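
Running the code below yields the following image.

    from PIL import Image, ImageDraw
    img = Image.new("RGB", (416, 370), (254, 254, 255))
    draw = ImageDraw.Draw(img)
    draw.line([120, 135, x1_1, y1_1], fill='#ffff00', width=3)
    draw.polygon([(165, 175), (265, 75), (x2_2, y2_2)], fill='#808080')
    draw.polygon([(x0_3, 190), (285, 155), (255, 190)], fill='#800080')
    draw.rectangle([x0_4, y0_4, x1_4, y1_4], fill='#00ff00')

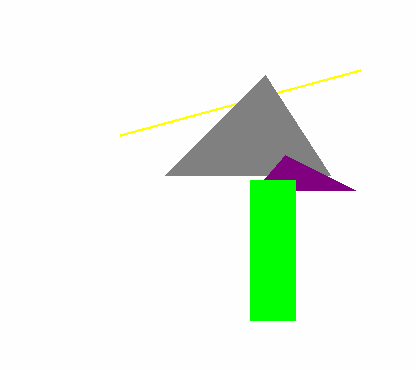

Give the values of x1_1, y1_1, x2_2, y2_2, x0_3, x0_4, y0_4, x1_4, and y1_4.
x1_1 = 360; y1_1 = 70; x2_2 = 330; y2_2 = 175; x0_3 = 355; x0_4 = 250; y0_4 = 180; x1_4 = 295; y1_4 = 320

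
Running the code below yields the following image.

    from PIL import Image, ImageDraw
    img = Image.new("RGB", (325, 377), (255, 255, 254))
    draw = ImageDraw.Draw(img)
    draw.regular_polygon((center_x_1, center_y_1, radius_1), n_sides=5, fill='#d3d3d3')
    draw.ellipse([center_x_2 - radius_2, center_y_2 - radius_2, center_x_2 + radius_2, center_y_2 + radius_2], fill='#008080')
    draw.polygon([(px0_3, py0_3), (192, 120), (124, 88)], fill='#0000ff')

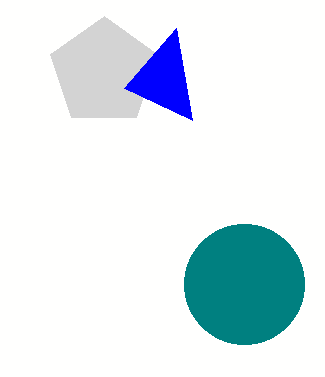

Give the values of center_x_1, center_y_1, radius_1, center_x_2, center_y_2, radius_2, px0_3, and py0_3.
center_x_1 = 104, center_y_1 = 72, radius_1 = 56, center_x_2 = 244, center_y_2 = 284, radius_2 = 60, px0_3 = 176, py0_3 = 28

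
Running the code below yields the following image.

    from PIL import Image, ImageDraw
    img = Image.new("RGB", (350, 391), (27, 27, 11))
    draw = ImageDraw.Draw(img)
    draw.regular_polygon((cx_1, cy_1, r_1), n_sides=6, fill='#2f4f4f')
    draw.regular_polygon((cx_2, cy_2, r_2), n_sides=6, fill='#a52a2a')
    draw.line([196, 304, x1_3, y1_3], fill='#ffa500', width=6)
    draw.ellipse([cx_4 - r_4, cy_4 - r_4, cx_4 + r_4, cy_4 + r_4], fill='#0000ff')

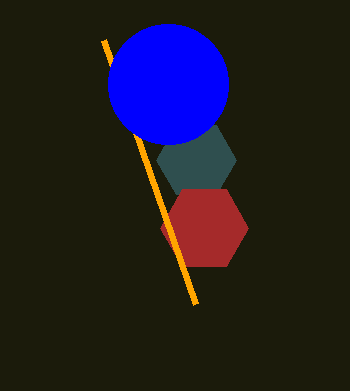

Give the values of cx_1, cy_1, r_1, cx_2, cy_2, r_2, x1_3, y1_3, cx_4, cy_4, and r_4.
cx_1 = 196; cy_1 = 160; r_1 = 40; cx_2 = 204; cy_2 = 228; r_2 = 44; x1_3 = 104; y1_3 = 40; cx_4 = 168; cy_4 = 84; r_4 = 60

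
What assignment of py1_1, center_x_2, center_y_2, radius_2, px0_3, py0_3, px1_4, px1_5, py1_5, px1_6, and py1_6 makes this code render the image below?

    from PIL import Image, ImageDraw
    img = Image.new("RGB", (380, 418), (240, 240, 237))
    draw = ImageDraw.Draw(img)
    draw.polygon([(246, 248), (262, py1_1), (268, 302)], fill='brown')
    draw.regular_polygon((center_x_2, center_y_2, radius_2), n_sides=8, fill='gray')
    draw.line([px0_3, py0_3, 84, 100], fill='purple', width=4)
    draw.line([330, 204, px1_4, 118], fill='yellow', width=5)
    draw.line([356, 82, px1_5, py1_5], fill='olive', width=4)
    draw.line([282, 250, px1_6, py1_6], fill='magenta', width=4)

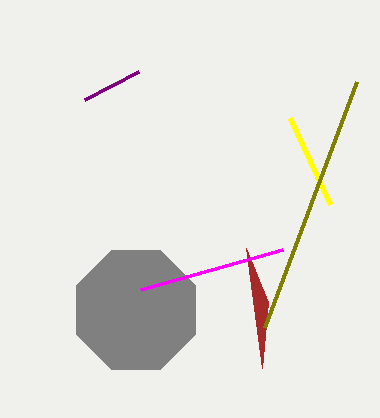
py1_1 = 368; center_x_2 = 136; center_y_2 = 310; radius_2 = 64; px0_3 = 138; py0_3 = 72; px1_4 = 290; px1_5 = 264; py1_5 = 328; px1_6 = 140; py1_6 = 290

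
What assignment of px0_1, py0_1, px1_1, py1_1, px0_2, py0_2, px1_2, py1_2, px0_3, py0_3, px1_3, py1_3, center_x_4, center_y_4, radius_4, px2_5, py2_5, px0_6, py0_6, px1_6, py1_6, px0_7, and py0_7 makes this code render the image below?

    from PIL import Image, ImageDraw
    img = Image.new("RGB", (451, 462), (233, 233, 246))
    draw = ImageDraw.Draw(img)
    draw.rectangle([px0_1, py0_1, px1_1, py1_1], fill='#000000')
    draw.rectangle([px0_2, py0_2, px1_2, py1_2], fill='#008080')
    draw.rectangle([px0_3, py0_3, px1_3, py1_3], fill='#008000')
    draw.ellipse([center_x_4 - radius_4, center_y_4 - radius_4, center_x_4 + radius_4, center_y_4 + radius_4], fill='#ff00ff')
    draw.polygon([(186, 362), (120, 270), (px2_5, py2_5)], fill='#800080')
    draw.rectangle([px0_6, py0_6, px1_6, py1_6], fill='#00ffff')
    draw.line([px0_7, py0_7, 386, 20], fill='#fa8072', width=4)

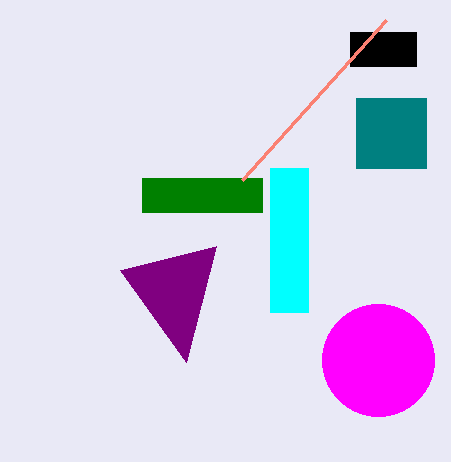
px0_1 = 350
py0_1 = 32
px1_1 = 416
py1_1 = 66
px0_2 = 356
py0_2 = 98
px1_2 = 426
py1_2 = 168
px0_3 = 142
py0_3 = 178
px1_3 = 262
py1_3 = 212
center_x_4 = 378
center_y_4 = 360
radius_4 = 56
px2_5 = 216
py2_5 = 246
px0_6 = 270
py0_6 = 168
px1_6 = 308
py1_6 = 312
px0_7 = 242
py0_7 = 180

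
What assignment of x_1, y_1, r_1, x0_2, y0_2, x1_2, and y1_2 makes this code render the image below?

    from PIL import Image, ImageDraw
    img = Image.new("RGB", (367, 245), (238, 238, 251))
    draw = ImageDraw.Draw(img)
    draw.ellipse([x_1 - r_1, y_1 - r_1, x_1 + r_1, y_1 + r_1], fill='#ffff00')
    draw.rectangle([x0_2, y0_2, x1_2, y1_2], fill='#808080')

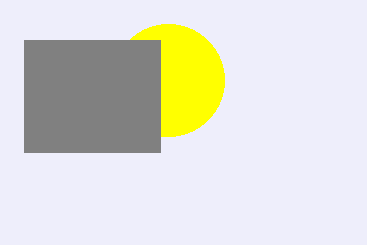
x_1 = 168; y_1 = 80; r_1 = 56; x0_2 = 24; y0_2 = 40; x1_2 = 160; y1_2 = 152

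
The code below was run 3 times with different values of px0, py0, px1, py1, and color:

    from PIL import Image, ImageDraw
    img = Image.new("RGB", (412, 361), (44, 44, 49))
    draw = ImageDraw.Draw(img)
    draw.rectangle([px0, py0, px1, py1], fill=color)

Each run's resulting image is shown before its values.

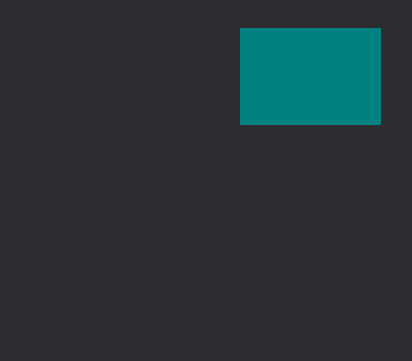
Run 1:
px0 = 240
py0 = 28
px1 = 380
py1 = 124
color = 'teal'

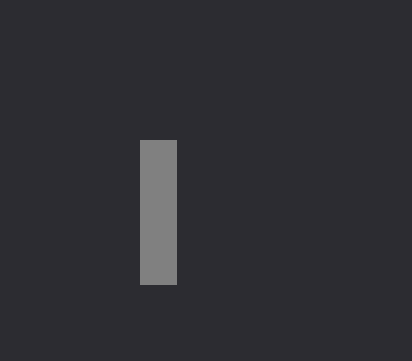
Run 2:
px0 = 140, py0 = 140, px1 = 176, py1 = 284, color = 'gray'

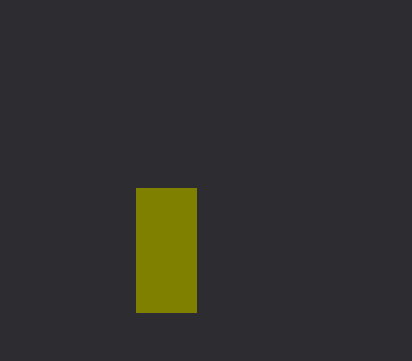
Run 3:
px0 = 136
py0 = 188
px1 = 196
py1 = 312
color = 'olive'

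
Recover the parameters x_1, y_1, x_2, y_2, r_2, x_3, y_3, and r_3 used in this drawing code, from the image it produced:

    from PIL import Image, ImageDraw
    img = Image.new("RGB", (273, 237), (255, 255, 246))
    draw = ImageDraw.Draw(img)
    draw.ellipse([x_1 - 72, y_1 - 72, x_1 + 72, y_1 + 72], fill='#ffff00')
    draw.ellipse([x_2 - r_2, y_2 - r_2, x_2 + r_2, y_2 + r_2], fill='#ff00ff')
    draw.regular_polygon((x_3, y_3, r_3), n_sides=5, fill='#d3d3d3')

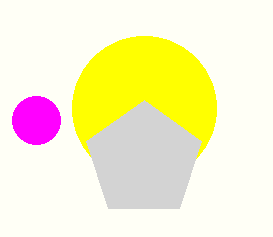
x_1 = 144, y_1 = 108, x_2 = 36, y_2 = 120, r_2 = 24, x_3 = 144, y_3 = 160, r_3 = 60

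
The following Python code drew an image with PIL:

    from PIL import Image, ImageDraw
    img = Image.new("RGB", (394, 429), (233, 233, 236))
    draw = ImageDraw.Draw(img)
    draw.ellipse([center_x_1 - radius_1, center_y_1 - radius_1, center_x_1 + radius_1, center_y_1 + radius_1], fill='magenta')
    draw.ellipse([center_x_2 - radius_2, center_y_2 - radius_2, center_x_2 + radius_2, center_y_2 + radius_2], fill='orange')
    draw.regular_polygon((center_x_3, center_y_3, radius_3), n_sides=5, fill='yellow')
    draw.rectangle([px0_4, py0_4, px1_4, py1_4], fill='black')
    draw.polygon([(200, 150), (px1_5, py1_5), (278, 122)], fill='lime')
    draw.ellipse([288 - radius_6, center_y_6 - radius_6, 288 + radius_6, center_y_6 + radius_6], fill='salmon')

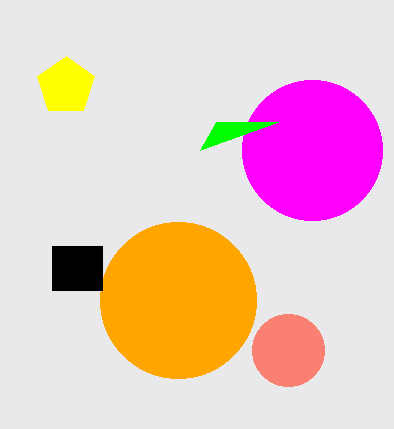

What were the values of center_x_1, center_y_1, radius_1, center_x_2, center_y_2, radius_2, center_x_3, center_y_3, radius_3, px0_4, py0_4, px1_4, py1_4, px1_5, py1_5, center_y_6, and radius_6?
center_x_1 = 312
center_y_1 = 150
radius_1 = 70
center_x_2 = 178
center_y_2 = 300
radius_2 = 78
center_x_3 = 66
center_y_3 = 86
radius_3 = 30
px0_4 = 52
py0_4 = 246
px1_4 = 102
py1_4 = 290
px1_5 = 216
py1_5 = 122
center_y_6 = 350
radius_6 = 36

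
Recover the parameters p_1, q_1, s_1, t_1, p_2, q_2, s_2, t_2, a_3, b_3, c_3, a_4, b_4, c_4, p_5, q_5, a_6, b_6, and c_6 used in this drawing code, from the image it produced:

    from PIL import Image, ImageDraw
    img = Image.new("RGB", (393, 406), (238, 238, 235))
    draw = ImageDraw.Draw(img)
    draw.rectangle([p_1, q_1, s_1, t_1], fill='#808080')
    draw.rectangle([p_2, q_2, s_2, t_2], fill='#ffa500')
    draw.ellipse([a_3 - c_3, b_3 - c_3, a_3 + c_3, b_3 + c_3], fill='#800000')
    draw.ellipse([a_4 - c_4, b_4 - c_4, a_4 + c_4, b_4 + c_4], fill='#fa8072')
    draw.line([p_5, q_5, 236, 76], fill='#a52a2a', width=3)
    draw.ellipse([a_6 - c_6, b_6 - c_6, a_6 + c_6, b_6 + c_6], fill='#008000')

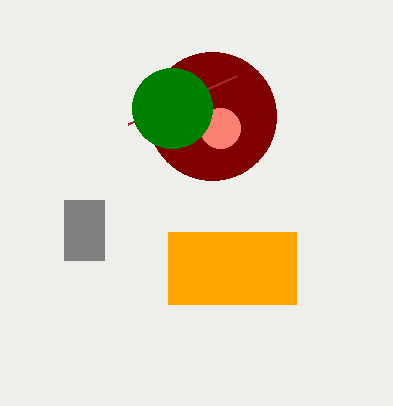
p_1 = 64
q_1 = 200
s_1 = 104
t_1 = 260
p_2 = 168
q_2 = 232
s_2 = 296
t_2 = 304
a_3 = 212
b_3 = 116
c_3 = 64
a_4 = 220
b_4 = 128
c_4 = 20
p_5 = 128
q_5 = 124
a_6 = 172
b_6 = 108
c_6 = 40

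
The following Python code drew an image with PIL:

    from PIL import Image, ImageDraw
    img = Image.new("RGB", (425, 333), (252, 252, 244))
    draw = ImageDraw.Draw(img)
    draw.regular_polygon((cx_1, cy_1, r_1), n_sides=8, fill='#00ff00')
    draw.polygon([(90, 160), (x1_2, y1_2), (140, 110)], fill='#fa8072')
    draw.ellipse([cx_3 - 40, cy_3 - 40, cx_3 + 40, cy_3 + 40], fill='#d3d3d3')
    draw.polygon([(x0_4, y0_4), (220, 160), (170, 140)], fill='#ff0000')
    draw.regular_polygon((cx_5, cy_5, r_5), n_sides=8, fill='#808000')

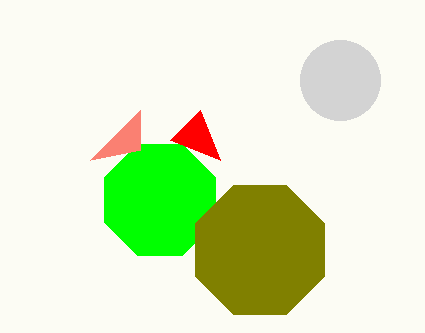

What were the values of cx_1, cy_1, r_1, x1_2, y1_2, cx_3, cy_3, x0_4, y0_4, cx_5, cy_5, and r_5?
cx_1 = 160
cy_1 = 200
r_1 = 60
x1_2 = 140
y1_2 = 150
cx_3 = 340
cy_3 = 80
x0_4 = 200
y0_4 = 110
cx_5 = 260
cy_5 = 250
r_5 = 70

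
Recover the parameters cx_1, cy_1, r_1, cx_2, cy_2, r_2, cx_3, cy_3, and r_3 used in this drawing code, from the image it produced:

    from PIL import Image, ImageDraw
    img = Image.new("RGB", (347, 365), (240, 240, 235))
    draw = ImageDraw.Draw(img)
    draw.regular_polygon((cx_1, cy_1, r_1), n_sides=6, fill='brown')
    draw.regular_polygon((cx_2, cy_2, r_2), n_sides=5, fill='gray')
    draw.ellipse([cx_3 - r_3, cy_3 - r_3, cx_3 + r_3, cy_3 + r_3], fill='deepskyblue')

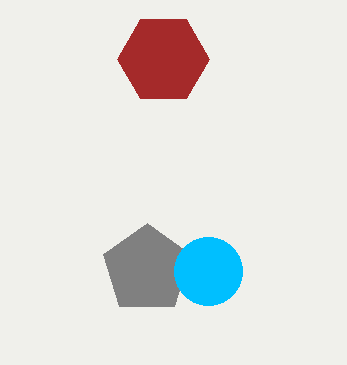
cx_1 = 163
cy_1 = 59
r_1 = 46
cx_2 = 147
cy_2 = 269
r_2 = 46
cx_3 = 208
cy_3 = 271
r_3 = 34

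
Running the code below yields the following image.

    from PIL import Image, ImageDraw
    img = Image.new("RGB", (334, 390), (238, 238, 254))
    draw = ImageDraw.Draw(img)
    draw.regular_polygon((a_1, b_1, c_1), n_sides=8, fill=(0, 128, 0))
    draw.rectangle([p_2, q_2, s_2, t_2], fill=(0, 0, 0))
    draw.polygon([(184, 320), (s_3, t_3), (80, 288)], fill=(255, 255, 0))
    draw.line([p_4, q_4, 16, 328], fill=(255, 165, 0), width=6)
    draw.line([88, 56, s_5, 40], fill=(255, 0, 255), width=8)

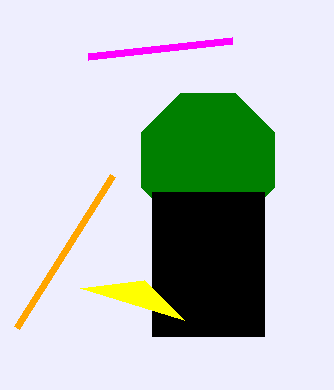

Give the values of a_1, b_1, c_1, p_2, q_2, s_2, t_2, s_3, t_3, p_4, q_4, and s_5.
a_1 = 208; b_1 = 160; c_1 = 72; p_2 = 152; q_2 = 192; s_2 = 264; t_2 = 336; s_3 = 144; t_3 = 280; p_4 = 112; q_4 = 176; s_5 = 232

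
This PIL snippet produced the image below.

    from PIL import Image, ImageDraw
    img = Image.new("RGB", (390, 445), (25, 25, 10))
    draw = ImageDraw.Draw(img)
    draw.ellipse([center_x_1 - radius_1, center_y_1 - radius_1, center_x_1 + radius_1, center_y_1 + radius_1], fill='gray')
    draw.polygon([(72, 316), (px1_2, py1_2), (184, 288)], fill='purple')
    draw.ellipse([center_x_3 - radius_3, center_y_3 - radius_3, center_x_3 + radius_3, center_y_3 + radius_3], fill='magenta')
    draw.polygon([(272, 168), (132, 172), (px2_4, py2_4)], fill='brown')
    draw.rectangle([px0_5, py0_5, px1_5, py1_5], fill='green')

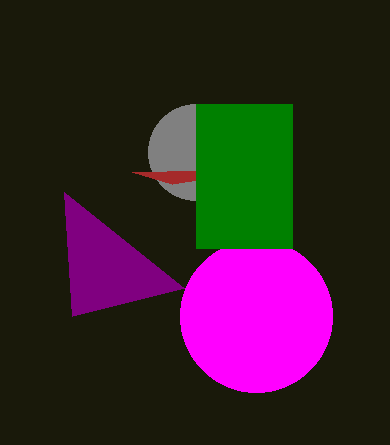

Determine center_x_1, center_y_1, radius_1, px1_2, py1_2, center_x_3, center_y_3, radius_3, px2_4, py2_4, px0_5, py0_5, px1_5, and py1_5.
center_x_1 = 196
center_y_1 = 152
radius_1 = 48
px1_2 = 64
py1_2 = 192
center_x_3 = 256
center_y_3 = 316
radius_3 = 76
px2_4 = 172
py2_4 = 184
px0_5 = 196
py0_5 = 104
px1_5 = 292
py1_5 = 248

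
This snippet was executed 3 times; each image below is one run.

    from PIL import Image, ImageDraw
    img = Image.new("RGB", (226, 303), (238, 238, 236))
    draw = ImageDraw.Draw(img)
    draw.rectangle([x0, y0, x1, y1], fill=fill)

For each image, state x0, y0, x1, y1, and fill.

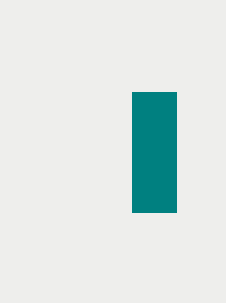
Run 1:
x0 = 132, y0 = 92, x1 = 176, y1 = 212, fill = 'teal'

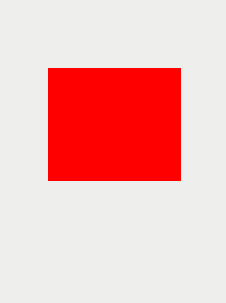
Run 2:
x0 = 48
y0 = 68
x1 = 180
y1 = 180
fill = 'red'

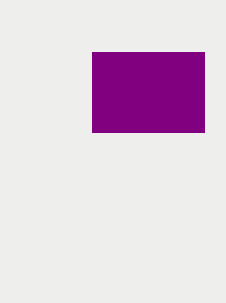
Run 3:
x0 = 92; y0 = 52; x1 = 204; y1 = 132; fill = 'purple'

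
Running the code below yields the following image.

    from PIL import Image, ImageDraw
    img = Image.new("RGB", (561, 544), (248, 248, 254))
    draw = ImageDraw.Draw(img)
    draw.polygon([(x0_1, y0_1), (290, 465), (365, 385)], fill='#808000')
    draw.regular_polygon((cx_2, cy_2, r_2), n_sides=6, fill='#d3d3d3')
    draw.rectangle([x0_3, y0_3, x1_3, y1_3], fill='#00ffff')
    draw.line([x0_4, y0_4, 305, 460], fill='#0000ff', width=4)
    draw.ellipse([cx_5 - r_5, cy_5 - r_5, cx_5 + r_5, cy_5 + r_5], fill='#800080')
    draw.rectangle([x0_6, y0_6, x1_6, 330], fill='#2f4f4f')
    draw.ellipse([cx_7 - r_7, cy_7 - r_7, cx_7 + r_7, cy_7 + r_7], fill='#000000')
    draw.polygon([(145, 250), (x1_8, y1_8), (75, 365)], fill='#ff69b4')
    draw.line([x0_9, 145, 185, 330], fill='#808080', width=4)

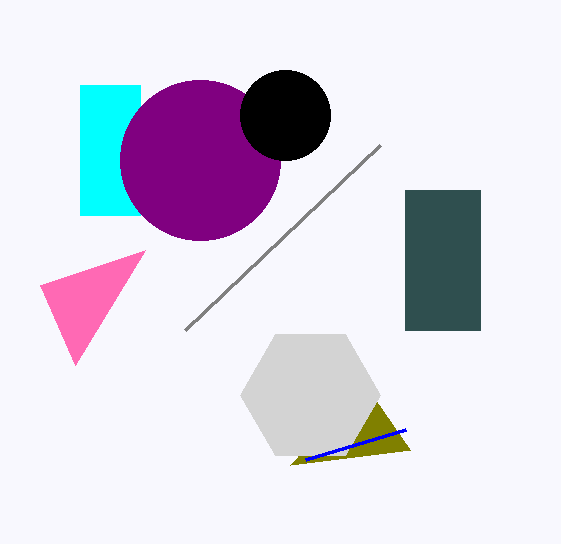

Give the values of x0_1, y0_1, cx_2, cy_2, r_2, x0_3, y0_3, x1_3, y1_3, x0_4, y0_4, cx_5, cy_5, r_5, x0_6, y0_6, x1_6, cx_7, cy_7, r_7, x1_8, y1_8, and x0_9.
x0_1 = 410; y0_1 = 450; cx_2 = 310; cy_2 = 395; r_2 = 70; x0_3 = 80; y0_3 = 85; x1_3 = 140; y1_3 = 215; x0_4 = 405; y0_4 = 430; cx_5 = 200; cy_5 = 160; r_5 = 80; x0_6 = 405; y0_6 = 190; x1_6 = 480; cx_7 = 285; cy_7 = 115; r_7 = 45; x1_8 = 40; y1_8 = 285; x0_9 = 380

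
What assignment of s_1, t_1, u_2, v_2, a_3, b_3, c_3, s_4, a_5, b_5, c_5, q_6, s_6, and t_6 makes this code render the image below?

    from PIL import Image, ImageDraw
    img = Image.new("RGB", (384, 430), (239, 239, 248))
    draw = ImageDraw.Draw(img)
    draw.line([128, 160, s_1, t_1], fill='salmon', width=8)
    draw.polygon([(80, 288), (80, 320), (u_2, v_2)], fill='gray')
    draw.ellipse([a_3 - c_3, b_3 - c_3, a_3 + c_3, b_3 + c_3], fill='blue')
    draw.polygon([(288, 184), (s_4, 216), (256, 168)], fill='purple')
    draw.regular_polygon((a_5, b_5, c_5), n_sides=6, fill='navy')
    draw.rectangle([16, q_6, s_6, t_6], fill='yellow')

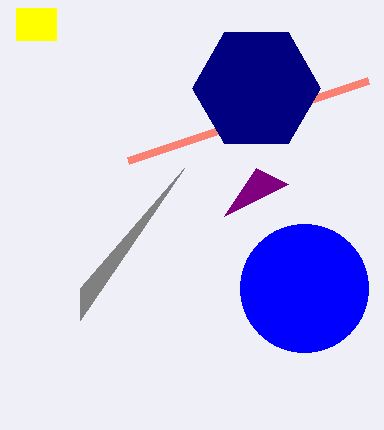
s_1 = 368, t_1 = 80, u_2 = 184, v_2 = 168, a_3 = 304, b_3 = 288, c_3 = 64, s_4 = 224, a_5 = 256, b_5 = 88, c_5 = 64, q_6 = 8, s_6 = 56, t_6 = 40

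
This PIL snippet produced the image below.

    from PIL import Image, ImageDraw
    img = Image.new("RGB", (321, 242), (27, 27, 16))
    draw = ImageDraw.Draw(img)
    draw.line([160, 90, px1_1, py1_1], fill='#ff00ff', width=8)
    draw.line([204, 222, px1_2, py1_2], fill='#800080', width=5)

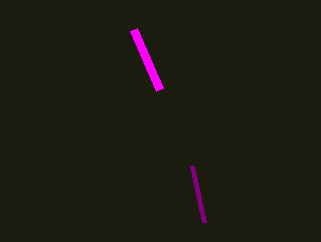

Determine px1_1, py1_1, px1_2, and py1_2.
px1_1 = 134, py1_1 = 30, px1_2 = 192, py1_2 = 166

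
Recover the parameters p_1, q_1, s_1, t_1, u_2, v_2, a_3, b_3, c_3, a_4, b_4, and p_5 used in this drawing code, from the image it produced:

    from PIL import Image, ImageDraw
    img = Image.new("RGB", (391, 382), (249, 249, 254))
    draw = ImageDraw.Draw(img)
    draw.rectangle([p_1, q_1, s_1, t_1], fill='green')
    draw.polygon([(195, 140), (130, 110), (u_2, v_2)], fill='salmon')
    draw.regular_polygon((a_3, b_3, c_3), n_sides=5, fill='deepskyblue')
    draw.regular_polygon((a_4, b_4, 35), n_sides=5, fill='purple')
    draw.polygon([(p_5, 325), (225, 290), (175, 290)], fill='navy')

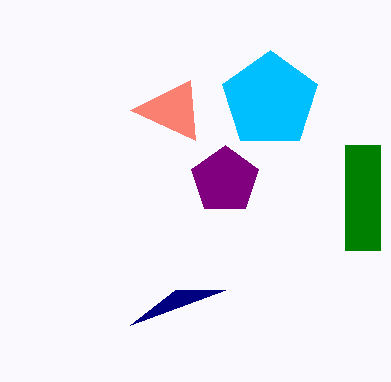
p_1 = 345
q_1 = 145
s_1 = 380
t_1 = 250
u_2 = 190
v_2 = 80
a_3 = 270
b_3 = 100
c_3 = 50
a_4 = 225
b_4 = 180
p_5 = 130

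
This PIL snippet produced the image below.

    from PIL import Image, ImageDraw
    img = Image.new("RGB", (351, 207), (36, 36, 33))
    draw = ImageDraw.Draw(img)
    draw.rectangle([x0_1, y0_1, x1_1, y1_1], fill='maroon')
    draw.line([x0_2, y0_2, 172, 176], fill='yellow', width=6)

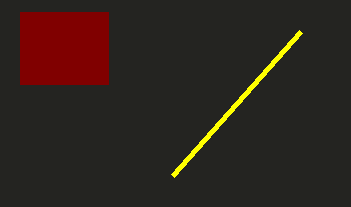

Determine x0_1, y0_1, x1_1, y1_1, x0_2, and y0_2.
x0_1 = 20
y0_1 = 12
x1_1 = 108
y1_1 = 84
x0_2 = 300
y0_2 = 32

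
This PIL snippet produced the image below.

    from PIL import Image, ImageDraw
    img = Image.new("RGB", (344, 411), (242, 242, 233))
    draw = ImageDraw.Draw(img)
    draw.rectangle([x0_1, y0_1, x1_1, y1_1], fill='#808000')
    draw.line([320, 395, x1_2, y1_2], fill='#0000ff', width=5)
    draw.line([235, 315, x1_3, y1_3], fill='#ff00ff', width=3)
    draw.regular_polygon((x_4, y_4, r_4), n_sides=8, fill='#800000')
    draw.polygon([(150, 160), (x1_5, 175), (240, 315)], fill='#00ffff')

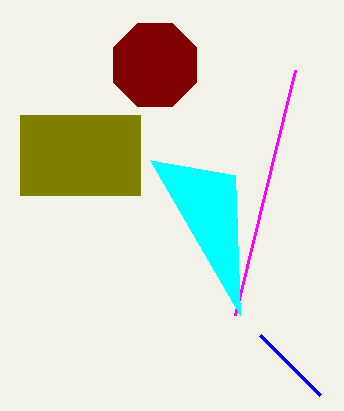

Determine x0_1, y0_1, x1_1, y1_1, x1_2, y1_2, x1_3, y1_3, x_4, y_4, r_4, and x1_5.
x0_1 = 20, y0_1 = 115, x1_1 = 140, y1_1 = 195, x1_2 = 260, y1_2 = 335, x1_3 = 295, y1_3 = 70, x_4 = 155, y_4 = 65, r_4 = 45, x1_5 = 235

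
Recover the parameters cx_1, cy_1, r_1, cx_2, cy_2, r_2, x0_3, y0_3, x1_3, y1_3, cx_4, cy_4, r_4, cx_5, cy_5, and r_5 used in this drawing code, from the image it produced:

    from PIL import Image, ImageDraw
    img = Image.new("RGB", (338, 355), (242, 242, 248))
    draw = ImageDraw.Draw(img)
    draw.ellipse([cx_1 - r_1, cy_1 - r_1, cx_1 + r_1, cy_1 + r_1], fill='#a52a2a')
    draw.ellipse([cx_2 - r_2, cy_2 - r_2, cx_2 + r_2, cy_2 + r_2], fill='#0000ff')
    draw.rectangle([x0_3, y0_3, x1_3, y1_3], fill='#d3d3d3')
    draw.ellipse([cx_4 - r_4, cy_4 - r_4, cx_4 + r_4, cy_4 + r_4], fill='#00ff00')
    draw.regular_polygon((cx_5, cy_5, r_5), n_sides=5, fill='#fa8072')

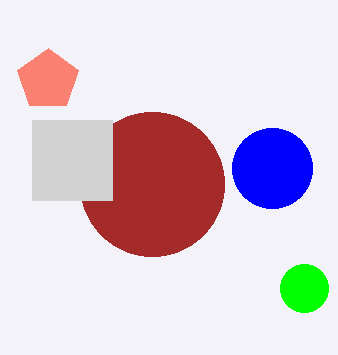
cx_1 = 152, cy_1 = 184, r_1 = 72, cx_2 = 272, cy_2 = 168, r_2 = 40, x0_3 = 32, y0_3 = 120, x1_3 = 112, y1_3 = 200, cx_4 = 304, cy_4 = 288, r_4 = 24, cx_5 = 48, cy_5 = 80, r_5 = 32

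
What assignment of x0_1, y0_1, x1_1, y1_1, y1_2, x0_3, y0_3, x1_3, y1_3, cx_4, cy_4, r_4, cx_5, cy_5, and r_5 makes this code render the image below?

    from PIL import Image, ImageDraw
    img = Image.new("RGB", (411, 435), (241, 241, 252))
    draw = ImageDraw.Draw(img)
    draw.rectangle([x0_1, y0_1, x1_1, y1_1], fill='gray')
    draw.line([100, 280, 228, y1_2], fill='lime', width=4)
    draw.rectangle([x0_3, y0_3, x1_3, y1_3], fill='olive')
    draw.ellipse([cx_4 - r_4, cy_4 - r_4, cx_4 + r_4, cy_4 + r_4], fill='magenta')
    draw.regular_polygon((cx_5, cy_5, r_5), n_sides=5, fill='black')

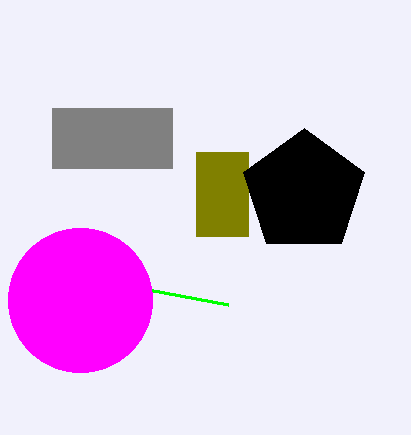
x0_1 = 52
y0_1 = 108
x1_1 = 172
y1_1 = 168
y1_2 = 304
x0_3 = 196
y0_3 = 152
x1_3 = 248
y1_3 = 236
cx_4 = 80
cy_4 = 300
r_4 = 72
cx_5 = 304
cy_5 = 192
r_5 = 64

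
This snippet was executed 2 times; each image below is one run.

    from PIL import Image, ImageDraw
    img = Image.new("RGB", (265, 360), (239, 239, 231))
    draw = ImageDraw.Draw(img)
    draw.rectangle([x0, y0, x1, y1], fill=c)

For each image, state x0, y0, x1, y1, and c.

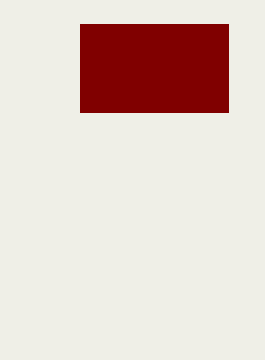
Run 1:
x0 = 80
y0 = 24
x1 = 228
y1 = 112
c = 'maroon'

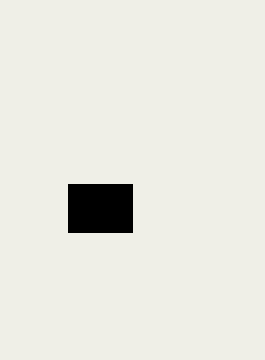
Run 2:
x0 = 68; y0 = 184; x1 = 132; y1 = 232; c = 'black'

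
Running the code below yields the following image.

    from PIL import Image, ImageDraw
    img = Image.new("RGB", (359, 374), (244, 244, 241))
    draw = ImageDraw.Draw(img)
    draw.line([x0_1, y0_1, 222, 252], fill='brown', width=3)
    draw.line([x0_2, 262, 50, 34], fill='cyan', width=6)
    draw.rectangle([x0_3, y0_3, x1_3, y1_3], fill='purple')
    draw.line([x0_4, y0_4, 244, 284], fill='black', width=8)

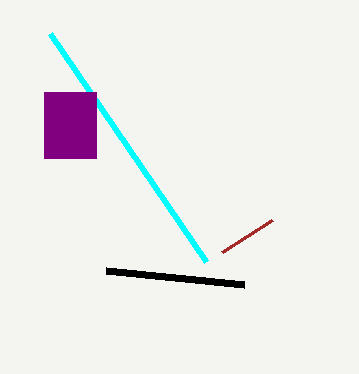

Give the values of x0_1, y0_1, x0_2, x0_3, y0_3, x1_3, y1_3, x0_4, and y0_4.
x0_1 = 272; y0_1 = 220; x0_2 = 206; x0_3 = 44; y0_3 = 92; x1_3 = 96; y1_3 = 158; x0_4 = 106; y0_4 = 270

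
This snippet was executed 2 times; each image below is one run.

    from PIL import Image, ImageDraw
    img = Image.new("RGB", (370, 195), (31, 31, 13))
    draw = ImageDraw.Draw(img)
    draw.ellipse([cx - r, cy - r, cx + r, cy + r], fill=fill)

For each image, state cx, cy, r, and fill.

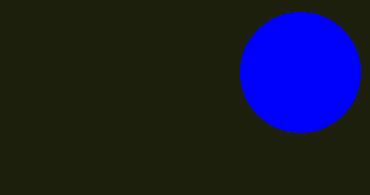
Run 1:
cx = 300; cy = 72; r = 60; fill = 'blue'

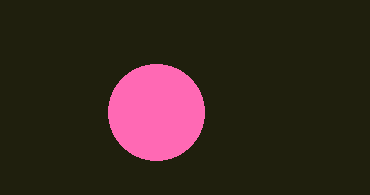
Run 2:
cx = 156
cy = 112
r = 48
fill = 'hotpink'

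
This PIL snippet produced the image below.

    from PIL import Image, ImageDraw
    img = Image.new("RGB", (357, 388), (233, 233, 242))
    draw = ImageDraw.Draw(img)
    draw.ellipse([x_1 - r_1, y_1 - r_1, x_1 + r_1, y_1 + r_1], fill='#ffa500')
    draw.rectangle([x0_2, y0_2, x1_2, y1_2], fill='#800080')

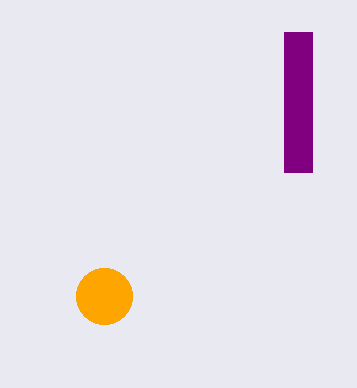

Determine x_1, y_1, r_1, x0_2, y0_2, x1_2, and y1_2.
x_1 = 104; y_1 = 296; r_1 = 28; x0_2 = 284; y0_2 = 32; x1_2 = 312; y1_2 = 172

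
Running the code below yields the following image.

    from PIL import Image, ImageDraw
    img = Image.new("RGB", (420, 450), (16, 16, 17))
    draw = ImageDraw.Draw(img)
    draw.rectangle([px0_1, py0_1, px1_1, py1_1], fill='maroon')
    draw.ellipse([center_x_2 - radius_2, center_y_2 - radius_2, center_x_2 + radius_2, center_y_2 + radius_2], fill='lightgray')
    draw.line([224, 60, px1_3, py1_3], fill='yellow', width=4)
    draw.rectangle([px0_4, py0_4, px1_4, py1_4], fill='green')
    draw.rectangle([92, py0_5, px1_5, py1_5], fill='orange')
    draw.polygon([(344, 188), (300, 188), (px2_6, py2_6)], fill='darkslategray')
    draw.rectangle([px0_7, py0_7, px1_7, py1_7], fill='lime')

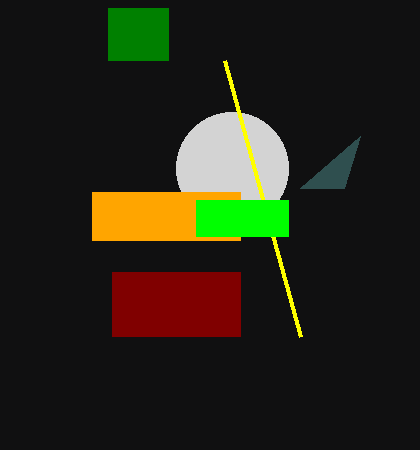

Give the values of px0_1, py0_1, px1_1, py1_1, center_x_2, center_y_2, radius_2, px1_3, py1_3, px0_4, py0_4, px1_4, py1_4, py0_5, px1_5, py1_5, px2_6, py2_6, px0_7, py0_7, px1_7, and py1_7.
px0_1 = 112
py0_1 = 272
px1_1 = 240
py1_1 = 336
center_x_2 = 232
center_y_2 = 168
radius_2 = 56
px1_3 = 300
py1_3 = 336
px0_4 = 108
py0_4 = 8
px1_4 = 168
py1_4 = 60
py0_5 = 192
px1_5 = 240
py1_5 = 240
px2_6 = 360
py2_6 = 136
px0_7 = 196
py0_7 = 200
px1_7 = 288
py1_7 = 236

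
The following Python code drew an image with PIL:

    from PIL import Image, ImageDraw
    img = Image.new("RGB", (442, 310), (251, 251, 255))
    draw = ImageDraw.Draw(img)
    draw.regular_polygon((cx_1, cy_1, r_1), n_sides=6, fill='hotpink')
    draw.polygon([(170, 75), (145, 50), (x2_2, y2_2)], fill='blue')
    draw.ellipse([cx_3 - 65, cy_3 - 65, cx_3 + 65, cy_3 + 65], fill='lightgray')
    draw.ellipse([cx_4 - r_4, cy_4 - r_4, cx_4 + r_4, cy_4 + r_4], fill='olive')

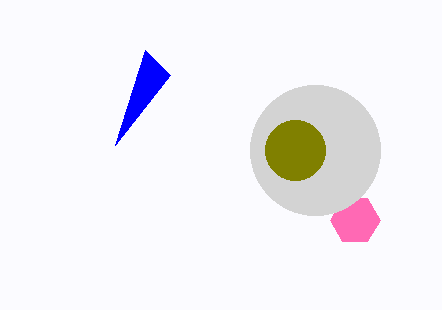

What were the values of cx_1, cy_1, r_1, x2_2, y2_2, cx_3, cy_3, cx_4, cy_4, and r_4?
cx_1 = 355, cy_1 = 220, r_1 = 25, x2_2 = 115, y2_2 = 145, cx_3 = 315, cy_3 = 150, cx_4 = 295, cy_4 = 150, r_4 = 30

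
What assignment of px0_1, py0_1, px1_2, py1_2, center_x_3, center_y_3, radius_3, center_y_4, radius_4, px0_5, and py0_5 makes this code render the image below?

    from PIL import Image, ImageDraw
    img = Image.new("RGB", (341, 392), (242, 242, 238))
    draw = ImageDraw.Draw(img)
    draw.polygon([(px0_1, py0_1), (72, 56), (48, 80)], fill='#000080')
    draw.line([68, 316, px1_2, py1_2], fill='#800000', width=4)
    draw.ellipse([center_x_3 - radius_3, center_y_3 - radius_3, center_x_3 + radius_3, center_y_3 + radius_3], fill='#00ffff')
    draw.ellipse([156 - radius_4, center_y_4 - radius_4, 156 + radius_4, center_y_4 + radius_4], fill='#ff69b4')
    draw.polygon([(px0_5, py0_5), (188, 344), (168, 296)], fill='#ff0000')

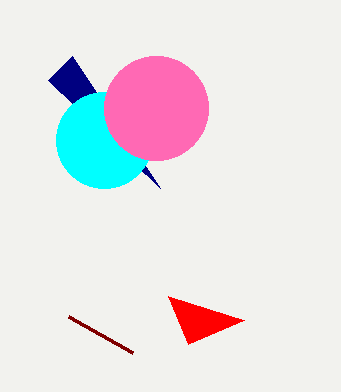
px0_1 = 160, py0_1 = 188, px1_2 = 132, py1_2 = 352, center_x_3 = 104, center_y_3 = 140, radius_3 = 48, center_y_4 = 108, radius_4 = 52, px0_5 = 244, py0_5 = 320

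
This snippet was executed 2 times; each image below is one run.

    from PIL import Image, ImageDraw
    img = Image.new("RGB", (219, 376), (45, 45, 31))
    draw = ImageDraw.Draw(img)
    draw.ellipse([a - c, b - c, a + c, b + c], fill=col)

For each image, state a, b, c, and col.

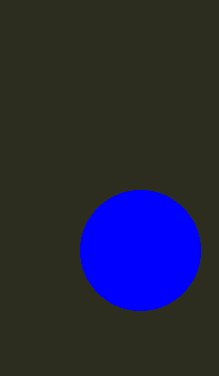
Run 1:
a = 140
b = 250
c = 60
col = 'blue'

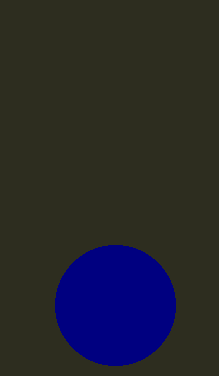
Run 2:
a = 115; b = 305; c = 60; col = 'navy'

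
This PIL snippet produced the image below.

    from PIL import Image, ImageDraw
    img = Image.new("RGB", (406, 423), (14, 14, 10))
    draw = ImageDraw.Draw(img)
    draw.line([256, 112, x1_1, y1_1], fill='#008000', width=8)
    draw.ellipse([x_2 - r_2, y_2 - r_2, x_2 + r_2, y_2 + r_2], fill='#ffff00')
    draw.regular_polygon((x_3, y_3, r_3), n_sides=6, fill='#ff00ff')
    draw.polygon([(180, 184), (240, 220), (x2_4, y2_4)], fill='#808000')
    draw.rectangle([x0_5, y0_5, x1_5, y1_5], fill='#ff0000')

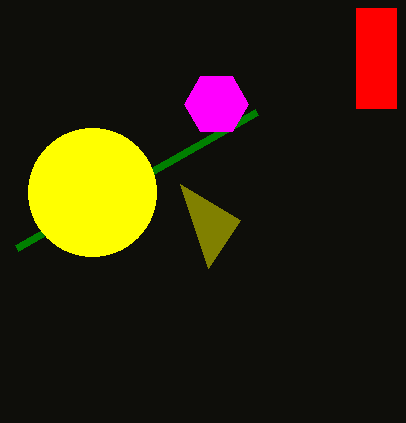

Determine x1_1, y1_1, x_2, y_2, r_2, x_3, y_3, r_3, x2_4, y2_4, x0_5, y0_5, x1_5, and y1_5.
x1_1 = 16; y1_1 = 248; x_2 = 92; y_2 = 192; r_2 = 64; x_3 = 216; y_3 = 104; r_3 = 32; x2_4 = 208; y2_4 = 268; x0_5 = 356; y0_5 = 8; x1_5 = 396; y1_5 = 108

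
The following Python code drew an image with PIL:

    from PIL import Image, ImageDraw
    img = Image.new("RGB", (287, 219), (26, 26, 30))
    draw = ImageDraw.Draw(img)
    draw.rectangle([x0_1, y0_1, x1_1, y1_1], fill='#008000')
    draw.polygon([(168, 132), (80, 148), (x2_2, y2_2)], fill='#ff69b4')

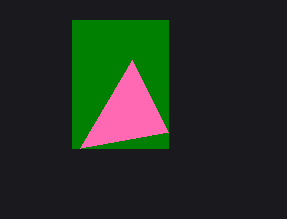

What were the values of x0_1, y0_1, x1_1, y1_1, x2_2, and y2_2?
x0_1 = 72; y0_1 = 20; x1_1 = 168; y1_1 = 148; x2_2 = 132; y2_2 = 60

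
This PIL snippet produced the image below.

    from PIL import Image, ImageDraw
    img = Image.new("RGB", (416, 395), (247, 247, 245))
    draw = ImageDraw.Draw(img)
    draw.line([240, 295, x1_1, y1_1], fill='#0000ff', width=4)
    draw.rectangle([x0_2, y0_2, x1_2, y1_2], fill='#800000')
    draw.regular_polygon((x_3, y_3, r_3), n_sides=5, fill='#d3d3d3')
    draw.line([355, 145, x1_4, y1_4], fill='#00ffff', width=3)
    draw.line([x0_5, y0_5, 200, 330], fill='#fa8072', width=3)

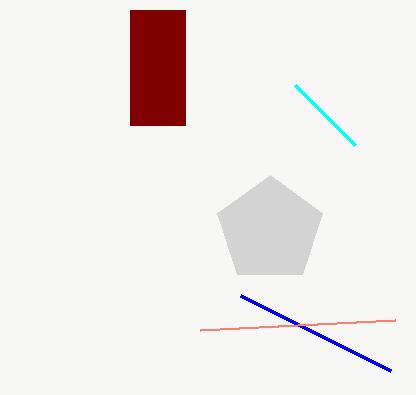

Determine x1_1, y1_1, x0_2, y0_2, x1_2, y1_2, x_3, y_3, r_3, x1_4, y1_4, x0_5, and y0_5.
x1_1 = 390
y1_1 = 370
x0_2 = 130
y0_2 = 10
x1_2 = 185
y1_2 = 125
x_3 = 270
y_3 = 230
r_3 = 55
x1_4 = 295
y1_4 = 85
x0_5 = 395
y0_5 = 320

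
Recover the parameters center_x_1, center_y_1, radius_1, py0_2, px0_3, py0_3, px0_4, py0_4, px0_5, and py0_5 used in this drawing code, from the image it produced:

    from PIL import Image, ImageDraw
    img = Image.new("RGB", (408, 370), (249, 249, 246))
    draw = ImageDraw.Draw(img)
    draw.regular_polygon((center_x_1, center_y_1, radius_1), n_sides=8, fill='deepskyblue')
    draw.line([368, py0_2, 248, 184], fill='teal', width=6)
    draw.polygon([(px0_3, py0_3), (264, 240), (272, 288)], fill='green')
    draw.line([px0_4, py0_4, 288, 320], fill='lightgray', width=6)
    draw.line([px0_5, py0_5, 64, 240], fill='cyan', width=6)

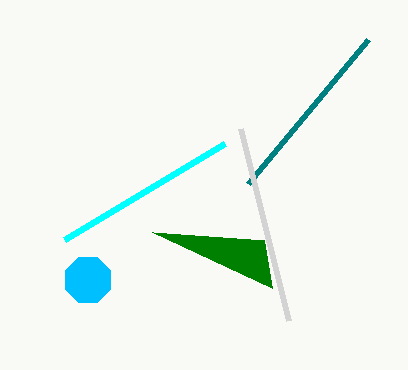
center_x_1 = 88
center_y_1 = 280
radius_1 = 24
py0_2 = 40
px0_3 = 152
py0_3 = 232
px0_4 = 240
py0_4 = 128
px0_5 = 224
py0_5 = 144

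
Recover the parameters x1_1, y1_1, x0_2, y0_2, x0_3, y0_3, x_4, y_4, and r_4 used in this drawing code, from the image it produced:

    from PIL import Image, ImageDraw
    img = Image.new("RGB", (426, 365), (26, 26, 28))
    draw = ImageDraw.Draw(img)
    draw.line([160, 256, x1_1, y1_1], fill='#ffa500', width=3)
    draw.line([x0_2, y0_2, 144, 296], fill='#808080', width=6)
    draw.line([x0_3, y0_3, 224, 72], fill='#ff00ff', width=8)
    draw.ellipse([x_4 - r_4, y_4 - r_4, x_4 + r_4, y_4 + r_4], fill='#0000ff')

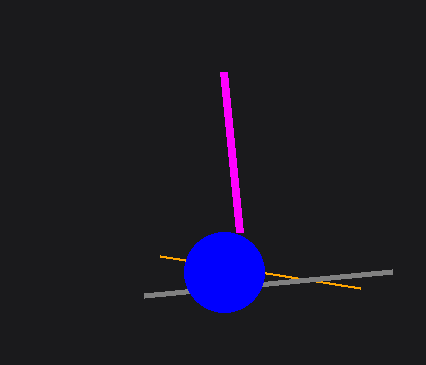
x1_1 = 360
y1_1 = 288
x0_2 = 392
y0_2 = 272
x0_3 = 240
y0_3 = 232
x_4 = 224
y_4 = 272
r_4 = 40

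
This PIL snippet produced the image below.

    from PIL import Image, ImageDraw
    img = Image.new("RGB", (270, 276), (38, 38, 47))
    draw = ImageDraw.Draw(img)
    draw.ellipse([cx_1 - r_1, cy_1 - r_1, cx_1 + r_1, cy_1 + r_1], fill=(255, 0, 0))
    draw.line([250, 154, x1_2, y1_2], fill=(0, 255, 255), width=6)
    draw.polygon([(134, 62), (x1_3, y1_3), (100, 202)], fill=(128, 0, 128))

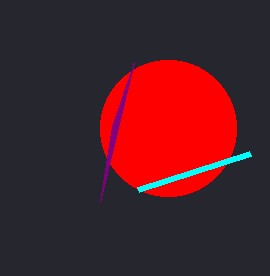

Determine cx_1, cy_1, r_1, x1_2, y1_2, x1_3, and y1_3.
cx_1 = 168; cy_1 = 128; r_1 = 68; x1_2 = 138; y1_2 = 190; x1_3 = 112; y1_3 = 126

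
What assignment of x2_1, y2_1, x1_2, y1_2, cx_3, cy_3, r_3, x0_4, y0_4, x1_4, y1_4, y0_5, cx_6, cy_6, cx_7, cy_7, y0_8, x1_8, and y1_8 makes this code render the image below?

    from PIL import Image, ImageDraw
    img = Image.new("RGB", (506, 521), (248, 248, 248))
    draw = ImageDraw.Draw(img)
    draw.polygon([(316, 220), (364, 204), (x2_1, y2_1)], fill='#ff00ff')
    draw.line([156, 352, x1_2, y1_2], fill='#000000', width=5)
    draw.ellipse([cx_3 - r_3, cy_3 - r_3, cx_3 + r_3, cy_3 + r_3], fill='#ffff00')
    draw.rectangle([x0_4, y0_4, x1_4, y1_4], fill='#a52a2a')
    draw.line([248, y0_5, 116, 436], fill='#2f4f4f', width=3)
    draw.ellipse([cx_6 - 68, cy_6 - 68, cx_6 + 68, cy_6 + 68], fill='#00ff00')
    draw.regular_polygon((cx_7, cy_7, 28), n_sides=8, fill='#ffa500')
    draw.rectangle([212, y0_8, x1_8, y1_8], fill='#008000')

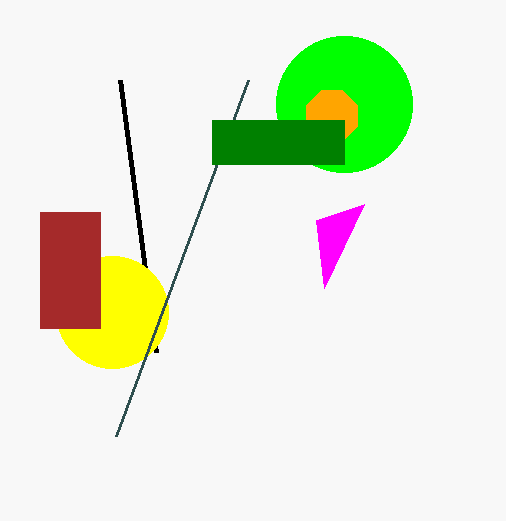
x2_1 = 324; y2_1 = 288; x1_2 = 120; y1_2 = 80; cx_3 = 112; cy_3 = 312; r_3 = 56; x0_4 = 40; y0_4 = 212; x1_4 = 100; y1_4 = 328; y0_5 = 80; cx_6 = 344; cy_6 = 104; cx_7 = 332; cy_7 = 116; y0_8 = 120; x1_8 = 344; y1_8 = 164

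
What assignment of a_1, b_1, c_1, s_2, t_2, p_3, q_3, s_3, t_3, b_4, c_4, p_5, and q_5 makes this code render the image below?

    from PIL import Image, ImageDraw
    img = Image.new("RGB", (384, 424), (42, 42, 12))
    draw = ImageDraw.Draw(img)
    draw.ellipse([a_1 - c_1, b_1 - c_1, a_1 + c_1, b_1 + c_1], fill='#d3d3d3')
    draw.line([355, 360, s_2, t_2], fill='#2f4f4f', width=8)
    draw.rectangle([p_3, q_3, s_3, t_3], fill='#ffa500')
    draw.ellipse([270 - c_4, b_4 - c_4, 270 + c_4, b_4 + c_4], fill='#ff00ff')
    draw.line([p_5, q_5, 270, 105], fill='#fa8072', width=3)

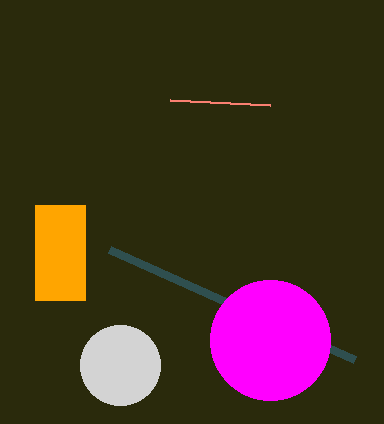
a_1 = 120, b_1 = 365, c_1 = 40, s_2 = 110, t_2 = 250, p_3 = 35, q_3 = 205, s_3 = 85, t_3 = 300, b_4 = 340, c_4 = 60, p_5 = 170, q_5 = 100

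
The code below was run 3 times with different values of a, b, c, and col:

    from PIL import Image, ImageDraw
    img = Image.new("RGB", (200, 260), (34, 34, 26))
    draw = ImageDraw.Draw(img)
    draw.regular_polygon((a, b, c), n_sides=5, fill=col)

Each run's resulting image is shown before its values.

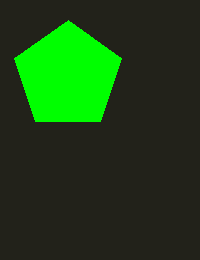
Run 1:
a = 68; b = 76; c = 56; col = 'lime'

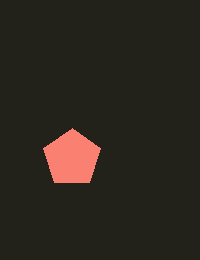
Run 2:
a = 72, b = 158, c = 30, col = 'salmon'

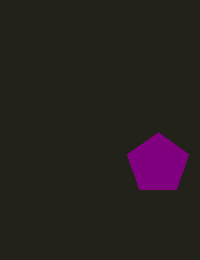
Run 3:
a = 158
b = 164
c = 32
col = 'purple'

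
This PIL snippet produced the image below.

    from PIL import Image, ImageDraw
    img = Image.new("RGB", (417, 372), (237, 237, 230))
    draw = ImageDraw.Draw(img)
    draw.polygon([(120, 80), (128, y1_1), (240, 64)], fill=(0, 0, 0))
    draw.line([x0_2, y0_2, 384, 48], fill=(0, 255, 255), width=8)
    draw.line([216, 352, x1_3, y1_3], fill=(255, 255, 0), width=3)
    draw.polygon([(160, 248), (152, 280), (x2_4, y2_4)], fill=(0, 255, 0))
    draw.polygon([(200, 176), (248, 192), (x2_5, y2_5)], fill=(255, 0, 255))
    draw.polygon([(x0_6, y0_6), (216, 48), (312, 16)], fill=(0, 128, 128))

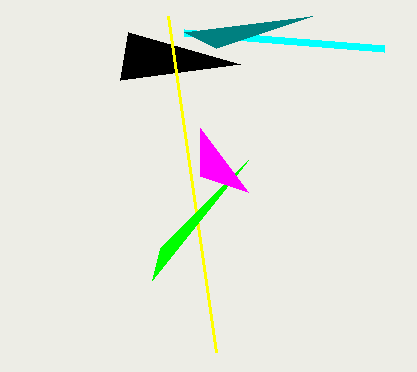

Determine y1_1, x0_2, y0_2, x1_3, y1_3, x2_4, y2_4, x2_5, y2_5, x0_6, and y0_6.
y1_1 = 32
x0_2 = 184
y0_2 = 32
x1_3 = 168
y1_3 = 16
x2_4 = 248
y2_4 = 160
x2_5 = 200
y2_5 = 128
x0_6 = 184
y0_6 = 32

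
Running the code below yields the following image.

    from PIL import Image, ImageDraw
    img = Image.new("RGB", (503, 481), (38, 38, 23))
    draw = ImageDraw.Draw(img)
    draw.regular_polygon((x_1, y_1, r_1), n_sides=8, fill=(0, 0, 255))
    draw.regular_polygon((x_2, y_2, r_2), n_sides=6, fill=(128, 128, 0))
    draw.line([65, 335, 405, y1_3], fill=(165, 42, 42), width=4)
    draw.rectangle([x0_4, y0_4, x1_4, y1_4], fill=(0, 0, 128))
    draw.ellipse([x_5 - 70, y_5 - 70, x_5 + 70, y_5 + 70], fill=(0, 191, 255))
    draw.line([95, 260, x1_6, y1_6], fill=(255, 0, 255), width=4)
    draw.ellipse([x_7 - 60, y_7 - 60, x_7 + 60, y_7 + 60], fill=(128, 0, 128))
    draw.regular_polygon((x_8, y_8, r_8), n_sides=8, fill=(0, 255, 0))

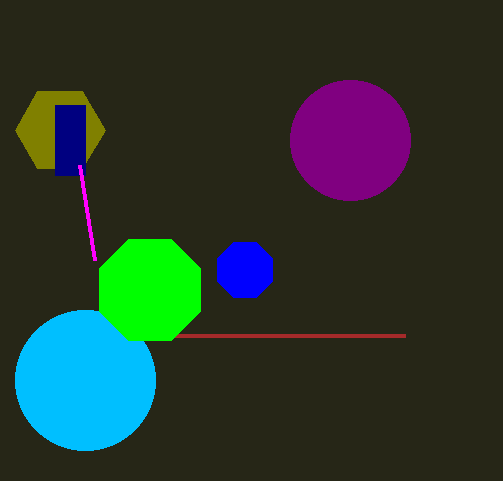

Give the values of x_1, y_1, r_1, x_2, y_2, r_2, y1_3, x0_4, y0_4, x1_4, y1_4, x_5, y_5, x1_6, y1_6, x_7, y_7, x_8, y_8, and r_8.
x_1 = 245
y_1 = 270
r_1 = 30
x_2 = 60
y_2 = 130
r_2 = 45
y1_3 = 335
x0_4 = 55
y0_4 = 105
x1_4 = 85
y1_4 = 175
x_5 = 85
y_5 = 380
x1_6 = 80
y1_6 = 165
x_7 = 350
y_7 = 140
x_8 = 150
y_8 = 290
r_8 = 55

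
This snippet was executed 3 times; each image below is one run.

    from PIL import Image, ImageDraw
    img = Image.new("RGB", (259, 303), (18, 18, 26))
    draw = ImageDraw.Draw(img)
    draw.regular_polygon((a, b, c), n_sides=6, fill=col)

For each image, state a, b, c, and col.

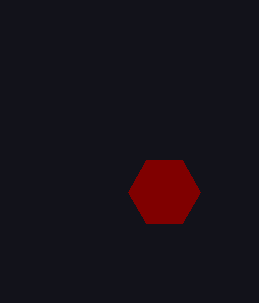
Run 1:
a = 164; b = 192; c = 36; col = 'maroon'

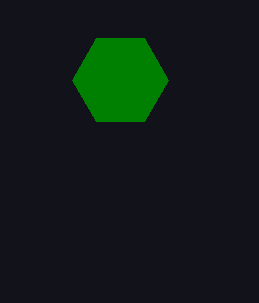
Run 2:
a = 120; b = 80; c = 48; col = 'green'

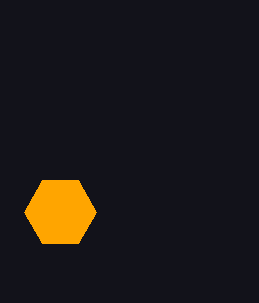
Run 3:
a = 60
b = 212
c = 36
col = 'orange'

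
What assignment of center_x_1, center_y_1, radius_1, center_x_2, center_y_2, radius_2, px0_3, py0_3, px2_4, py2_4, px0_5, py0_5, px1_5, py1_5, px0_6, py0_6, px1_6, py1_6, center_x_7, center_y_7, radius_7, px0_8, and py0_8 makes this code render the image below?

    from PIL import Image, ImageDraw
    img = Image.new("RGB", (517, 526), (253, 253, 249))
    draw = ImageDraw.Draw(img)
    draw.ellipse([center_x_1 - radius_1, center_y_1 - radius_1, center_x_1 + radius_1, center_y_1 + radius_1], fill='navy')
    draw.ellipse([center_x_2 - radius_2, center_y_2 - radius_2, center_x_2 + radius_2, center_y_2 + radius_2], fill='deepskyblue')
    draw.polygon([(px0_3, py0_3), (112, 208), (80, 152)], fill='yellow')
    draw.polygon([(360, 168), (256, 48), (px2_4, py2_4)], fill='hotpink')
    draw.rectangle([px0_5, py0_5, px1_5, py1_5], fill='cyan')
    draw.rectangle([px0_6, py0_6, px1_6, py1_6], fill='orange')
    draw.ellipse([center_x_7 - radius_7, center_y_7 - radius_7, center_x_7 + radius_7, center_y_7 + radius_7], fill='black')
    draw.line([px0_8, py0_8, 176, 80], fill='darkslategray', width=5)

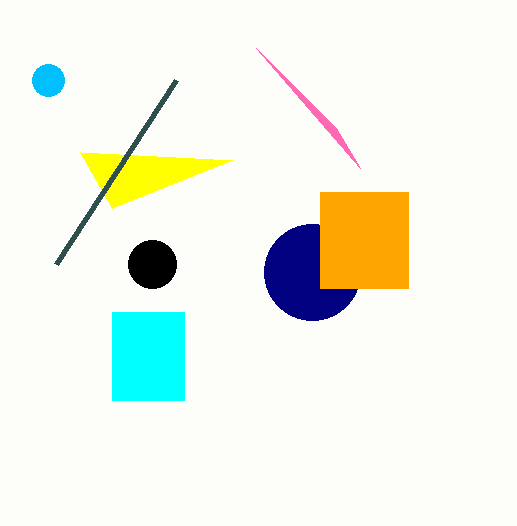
center_x_1 = 312
center_y_1 = 272
radius_1 = 48
center_x_2 = 48
center_y_2 = 80
radius_2 = 16
px0_3 = 232
py0_3 = 160
px2_4 = 336
py2_4 = 128
px0_5 = 112
py0_5 = 312
px1_5 = 184
py1_5 = 400
px0_6 = 320
py0_6 = 192
px1_6 = 408
py1_6 = 288
center_x_7 = 152
center_y_7 = 264
radius_7 = 24
px0_8 = 56
py0_8 = 264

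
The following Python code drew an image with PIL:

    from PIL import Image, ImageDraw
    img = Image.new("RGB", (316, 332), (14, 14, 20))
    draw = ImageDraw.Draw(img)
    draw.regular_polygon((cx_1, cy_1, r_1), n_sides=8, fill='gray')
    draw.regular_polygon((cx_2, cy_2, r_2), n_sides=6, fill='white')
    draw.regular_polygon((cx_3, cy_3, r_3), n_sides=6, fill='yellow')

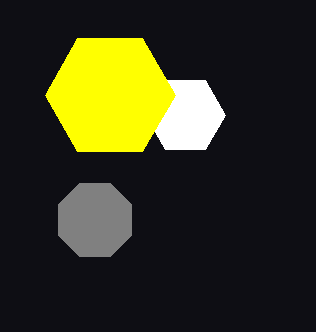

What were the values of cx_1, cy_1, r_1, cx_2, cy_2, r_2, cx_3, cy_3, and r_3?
cx_1 = 95, cy_1 = 220, r_1 = 40, cx_2 = 185, cy_2 = 115, r_2 = 40, cx_3 = 110, cy_3 = 95, r_3 = 65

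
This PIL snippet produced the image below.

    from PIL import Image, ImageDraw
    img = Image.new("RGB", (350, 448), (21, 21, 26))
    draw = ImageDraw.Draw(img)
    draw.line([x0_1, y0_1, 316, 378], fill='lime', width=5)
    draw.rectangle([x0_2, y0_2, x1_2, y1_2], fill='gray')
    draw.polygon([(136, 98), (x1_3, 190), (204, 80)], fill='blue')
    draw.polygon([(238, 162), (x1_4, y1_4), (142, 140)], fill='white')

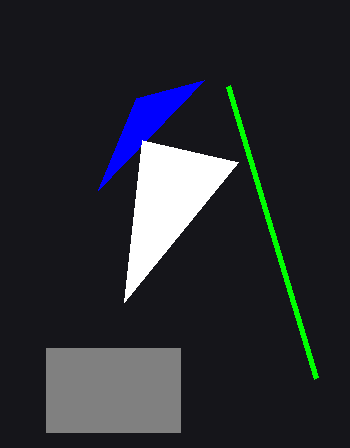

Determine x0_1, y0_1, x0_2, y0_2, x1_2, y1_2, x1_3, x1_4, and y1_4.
x0_1 = 228, y0_1 = 86, x0_2 = 46, y0_2 = 348, x1_2 = 180, y1_2 = 432, x1_3 = 98, x1_4 = 124, y1_4 = 302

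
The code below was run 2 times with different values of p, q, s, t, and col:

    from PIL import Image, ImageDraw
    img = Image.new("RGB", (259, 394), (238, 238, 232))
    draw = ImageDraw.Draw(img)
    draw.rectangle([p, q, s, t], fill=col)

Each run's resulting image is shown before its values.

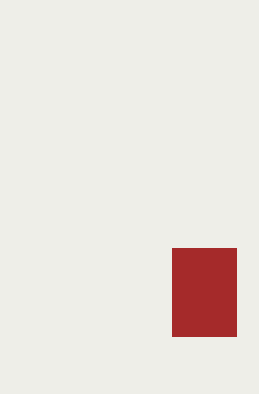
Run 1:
p = 172
q = 248
s = 236
t = 336
col = 'brown'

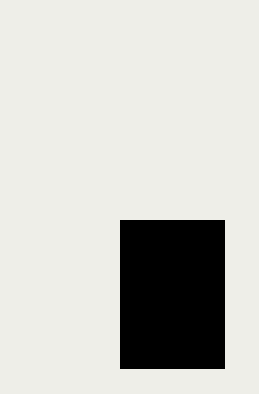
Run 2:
p = 120
q = 220
s = 224
t = 368
col = 'black'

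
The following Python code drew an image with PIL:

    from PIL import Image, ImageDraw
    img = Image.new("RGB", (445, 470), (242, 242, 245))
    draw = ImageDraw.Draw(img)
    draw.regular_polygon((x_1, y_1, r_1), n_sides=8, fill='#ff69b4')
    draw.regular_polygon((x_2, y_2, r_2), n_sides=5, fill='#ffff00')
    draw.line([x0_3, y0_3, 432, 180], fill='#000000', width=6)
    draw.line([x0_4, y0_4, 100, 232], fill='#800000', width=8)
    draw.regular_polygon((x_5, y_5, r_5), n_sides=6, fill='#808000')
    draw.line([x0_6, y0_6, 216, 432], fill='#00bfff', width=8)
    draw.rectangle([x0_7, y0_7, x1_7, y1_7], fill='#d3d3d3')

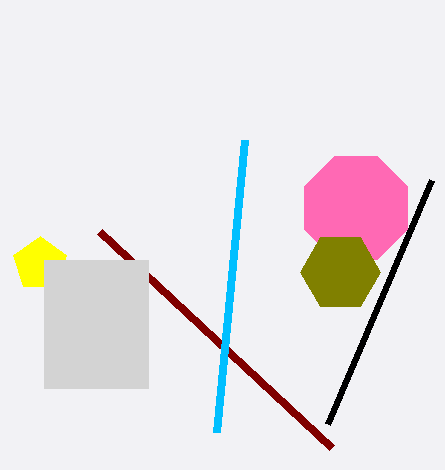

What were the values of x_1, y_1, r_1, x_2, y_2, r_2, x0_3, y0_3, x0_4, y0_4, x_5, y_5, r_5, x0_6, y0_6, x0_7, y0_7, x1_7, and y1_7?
x_1 = 356, y_1 = 208, r_1 = 56, x_2 = 40, y_2 = 264, r_2 = 28, x0_3 = 328, y0_3 = 424, x0_4 = 332, y0_4 = 448, x_5 = 340, y_5 = 272, r_5 = 40, x0_6 = 244, y0_6 = 140, x0_7 = 44, y0_7 = 260, x1_7 = 148, y1_7 = 388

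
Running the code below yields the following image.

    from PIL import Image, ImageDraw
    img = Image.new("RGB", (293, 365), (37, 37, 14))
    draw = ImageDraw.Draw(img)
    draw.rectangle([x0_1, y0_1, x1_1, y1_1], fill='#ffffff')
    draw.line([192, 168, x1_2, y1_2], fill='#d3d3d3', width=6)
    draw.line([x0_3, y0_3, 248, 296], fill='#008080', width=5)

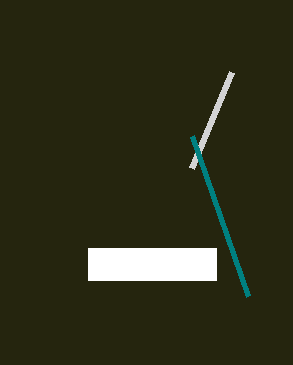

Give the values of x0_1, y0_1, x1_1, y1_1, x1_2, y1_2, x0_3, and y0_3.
x0_1 = 88, y0_1 = 248, x1_1 = 216, y1_1 = 280, x1_2 = 232, y1_2 = 72, x0_3 = 192, y0_3 = 136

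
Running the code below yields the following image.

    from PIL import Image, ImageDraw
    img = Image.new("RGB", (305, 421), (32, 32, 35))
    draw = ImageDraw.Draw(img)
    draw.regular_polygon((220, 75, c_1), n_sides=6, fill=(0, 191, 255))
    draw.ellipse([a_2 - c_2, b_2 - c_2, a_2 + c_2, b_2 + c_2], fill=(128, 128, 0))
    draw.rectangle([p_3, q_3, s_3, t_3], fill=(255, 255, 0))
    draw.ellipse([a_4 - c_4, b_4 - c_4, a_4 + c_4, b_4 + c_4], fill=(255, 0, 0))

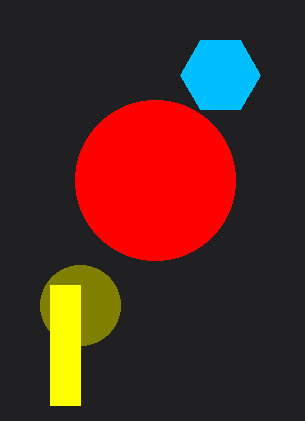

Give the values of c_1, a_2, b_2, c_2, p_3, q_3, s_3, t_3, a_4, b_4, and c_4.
c_1 = 40
a_2 = 80
b_2 = 305
c_2 = 40
p_3 = 50
q_3 = 285
s_3 = 80
t_3 = 405
a_4 = 155
b_4 = 180
c_4 = 80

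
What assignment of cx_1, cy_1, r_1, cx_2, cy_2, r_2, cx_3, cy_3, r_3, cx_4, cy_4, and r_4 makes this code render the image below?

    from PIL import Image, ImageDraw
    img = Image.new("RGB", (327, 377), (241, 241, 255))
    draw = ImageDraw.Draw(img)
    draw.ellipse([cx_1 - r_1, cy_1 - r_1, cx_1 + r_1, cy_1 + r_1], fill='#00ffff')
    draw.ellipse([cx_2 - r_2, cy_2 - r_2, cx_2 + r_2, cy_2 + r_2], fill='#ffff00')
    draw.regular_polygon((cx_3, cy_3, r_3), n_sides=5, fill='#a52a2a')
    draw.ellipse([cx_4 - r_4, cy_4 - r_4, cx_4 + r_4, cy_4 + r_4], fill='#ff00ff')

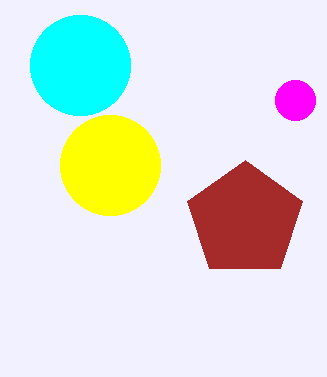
cx_1 = 80
cy_1 = 65
r_1 = 50
cx_2 = 110
cy_2 = 165
r_2 = 50
cx_3 = 245
cy_3 = 220
r_3 = 60
cx_4 = 295
cy_4 = 100
r_4 = 20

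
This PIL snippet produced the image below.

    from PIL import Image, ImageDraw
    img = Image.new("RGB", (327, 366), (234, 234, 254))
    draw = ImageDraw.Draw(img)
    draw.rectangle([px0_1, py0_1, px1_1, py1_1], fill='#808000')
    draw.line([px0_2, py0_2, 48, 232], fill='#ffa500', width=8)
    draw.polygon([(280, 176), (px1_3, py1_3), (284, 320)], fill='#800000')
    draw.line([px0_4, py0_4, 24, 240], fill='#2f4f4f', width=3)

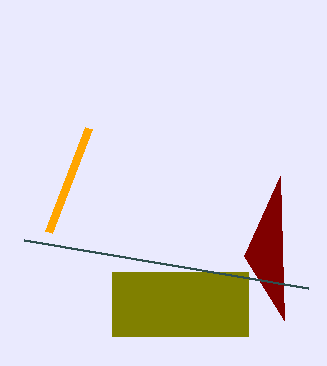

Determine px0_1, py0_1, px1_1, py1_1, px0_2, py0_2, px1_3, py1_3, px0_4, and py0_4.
px0_1 = 112; py0_1 = 272; px1_1 = 248; py1_1 = 336; px0_2 = 88; py0_2 = 128; px1_3 = 244; py1_3 = 256; px0_4 = 308; py0_4 = 288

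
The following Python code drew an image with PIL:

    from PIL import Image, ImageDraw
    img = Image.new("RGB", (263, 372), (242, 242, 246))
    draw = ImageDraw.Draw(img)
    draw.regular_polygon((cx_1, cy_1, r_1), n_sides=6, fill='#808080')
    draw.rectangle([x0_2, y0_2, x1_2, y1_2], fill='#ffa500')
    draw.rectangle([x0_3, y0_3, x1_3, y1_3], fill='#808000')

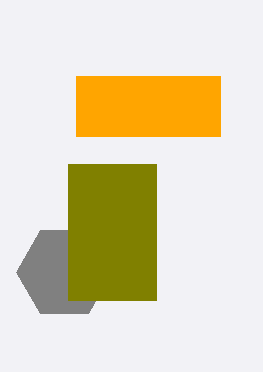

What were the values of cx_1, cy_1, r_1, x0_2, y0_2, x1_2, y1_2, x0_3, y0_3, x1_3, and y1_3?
cx_1 = 64; cy_1 = 272; r_1 = 48; x0_2 = 76; y0_2 = 76; x1_2 = 220; y1_2 = 136; x0_3 = 68; y0_3 = 164; x1_3 = 156; y1_3 = 300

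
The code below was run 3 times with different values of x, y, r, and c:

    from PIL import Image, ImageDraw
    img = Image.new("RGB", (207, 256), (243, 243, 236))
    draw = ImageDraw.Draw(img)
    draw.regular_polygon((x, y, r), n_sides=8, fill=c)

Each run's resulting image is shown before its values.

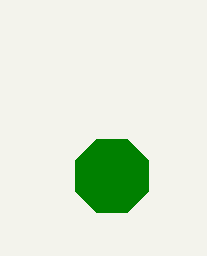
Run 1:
x = 112; y = 176; r = 40; c = 'green'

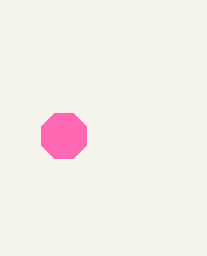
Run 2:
x = 64; y = 136; r = 24; c = 'hotpink'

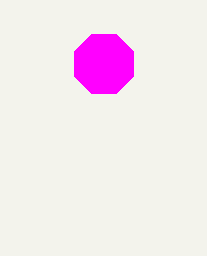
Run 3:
x = 104; y = 64; r = 32; c = 'magenta'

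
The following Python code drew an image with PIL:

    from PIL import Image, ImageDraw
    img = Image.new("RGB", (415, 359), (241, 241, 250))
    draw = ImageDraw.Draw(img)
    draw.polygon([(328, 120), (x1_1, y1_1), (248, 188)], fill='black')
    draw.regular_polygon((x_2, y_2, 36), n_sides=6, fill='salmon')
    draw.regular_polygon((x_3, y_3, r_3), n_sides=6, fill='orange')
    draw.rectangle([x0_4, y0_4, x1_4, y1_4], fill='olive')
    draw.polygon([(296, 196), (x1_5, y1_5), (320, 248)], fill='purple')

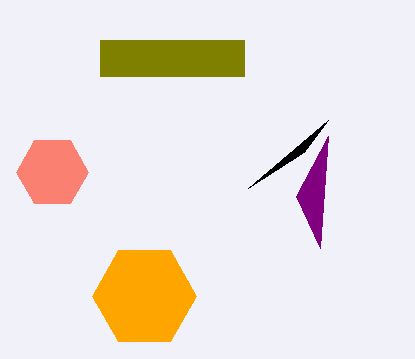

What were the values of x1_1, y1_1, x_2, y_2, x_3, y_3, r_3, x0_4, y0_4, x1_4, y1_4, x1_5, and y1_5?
x1_1 = 304
y1_1 = 152
x_2 = 52
y_2 = 172
x_3 = 144
y_3 = 296
r_3 = 52
x0_4 = 100
y0_4 = 40
x1_4 = 244
y1_4 = 76
x1_5 = 328
y1_5 = 136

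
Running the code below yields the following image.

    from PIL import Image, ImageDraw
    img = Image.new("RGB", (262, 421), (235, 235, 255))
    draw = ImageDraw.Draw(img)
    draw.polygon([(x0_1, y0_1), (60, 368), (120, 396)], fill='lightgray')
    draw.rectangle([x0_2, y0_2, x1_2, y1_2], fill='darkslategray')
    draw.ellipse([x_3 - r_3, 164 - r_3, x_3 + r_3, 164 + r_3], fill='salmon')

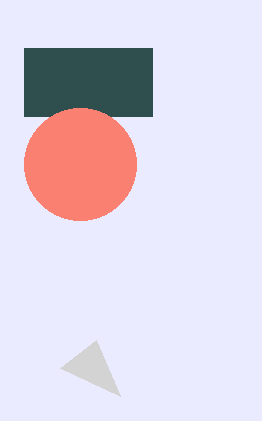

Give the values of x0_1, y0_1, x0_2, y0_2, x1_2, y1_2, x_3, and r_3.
x0_1 = 96, y0_1 = 340, x0_2 = 24, y0_2 = 48, x1_2 = 152, y1_2 = 116, x_3 = 80, r_3 = 56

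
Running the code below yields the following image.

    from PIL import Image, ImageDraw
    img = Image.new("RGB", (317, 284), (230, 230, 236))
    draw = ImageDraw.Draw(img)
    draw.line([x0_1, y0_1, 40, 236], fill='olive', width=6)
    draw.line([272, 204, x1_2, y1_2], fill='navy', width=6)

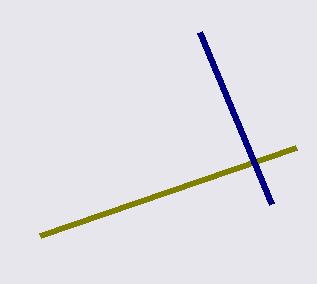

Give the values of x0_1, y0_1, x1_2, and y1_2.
x0_1 = 296
y0_1 = 148
x1_2 = 200
y1_2 = 32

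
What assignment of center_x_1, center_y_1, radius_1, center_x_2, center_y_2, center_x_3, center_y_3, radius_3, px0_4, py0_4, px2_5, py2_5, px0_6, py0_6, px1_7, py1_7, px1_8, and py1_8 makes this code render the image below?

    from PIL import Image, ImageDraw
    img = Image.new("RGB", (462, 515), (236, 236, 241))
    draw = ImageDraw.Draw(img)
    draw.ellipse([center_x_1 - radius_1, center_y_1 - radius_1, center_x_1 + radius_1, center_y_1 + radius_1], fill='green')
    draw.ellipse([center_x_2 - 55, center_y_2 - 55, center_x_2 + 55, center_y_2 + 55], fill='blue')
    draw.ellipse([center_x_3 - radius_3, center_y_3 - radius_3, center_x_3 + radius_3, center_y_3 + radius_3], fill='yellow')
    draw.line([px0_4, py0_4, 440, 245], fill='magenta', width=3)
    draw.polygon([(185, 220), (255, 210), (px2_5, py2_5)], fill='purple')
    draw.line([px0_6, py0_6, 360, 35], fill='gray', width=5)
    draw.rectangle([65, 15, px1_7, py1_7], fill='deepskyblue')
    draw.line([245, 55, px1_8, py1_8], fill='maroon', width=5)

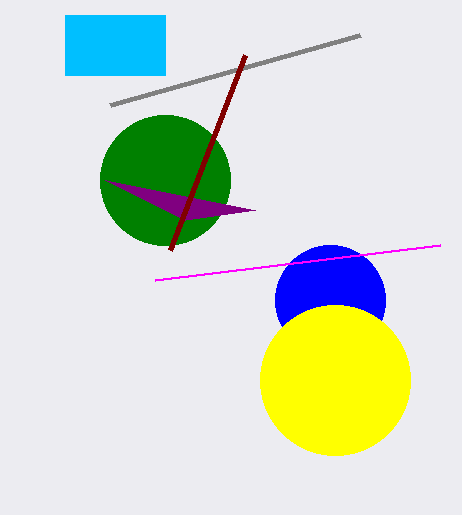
center_x_1 = 165; center_y_1 = 180; radius_1 = 65; center_x_2 = 330; center_y_2 = 300; center_x_3 = 335; center_y_3 = 380; radius_3 = 75; px0_4 = 155; py0_4 = 280; px2_5 = 105; py2_5 = 180; px0_6 = 110; py0_6 = 105; px1_7 = 165; py1_7 = 75; px1_8 = 170; py1_8 = 250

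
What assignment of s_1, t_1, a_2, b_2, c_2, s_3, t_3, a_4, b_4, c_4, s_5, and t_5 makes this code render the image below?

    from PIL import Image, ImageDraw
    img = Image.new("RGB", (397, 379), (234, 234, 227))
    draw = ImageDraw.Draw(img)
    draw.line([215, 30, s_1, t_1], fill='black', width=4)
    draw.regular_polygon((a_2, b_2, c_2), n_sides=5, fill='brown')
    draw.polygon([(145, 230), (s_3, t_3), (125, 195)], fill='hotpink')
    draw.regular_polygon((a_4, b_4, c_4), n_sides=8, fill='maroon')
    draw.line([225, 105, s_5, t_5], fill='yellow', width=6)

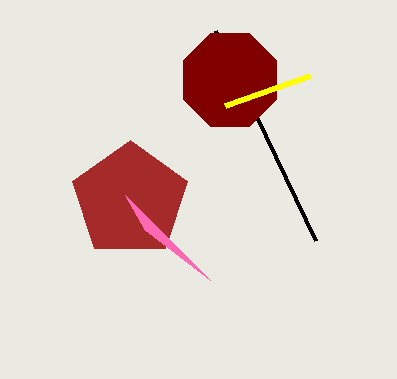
s_1 = 315, t_1 = 240, a_2 = 130, b_2 = 200, c_2 = 60, s_3 = 210, t_3 = 280, a_4 = 230, b_4 = 80, c_4 = 50, s_5 = 310, t_5 = 75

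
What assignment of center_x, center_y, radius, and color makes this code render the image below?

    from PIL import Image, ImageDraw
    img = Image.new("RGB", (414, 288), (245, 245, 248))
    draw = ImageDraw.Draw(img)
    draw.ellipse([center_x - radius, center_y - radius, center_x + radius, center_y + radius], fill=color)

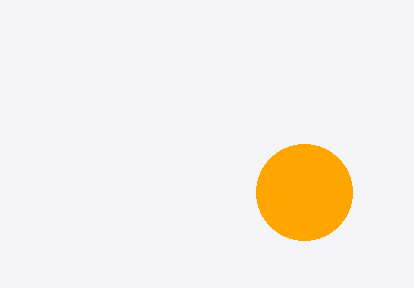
center_x = 304
center_y = 192
radius = 48
color = 'orange'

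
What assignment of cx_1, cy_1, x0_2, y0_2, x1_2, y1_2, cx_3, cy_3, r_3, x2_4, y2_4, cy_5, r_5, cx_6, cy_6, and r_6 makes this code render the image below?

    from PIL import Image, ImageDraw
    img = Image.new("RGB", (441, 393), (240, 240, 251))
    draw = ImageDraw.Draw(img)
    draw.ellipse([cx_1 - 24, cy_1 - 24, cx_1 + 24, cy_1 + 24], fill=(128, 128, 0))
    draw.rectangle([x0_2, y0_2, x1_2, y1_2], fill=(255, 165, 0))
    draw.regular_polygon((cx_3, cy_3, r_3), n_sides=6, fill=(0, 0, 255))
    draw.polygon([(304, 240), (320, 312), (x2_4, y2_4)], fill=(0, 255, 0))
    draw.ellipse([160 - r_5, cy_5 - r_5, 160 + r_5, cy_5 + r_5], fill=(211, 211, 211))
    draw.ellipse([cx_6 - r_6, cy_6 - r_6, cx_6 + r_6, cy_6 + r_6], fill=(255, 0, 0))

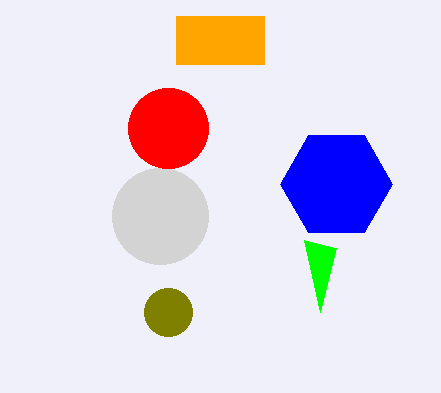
cx_1 = 168
cy_1 = 312
x0_2 = 176
y0_2 = 16
x1_2 = 264
y1_2 = 64
cx_3 = 336
cy_3 = 184
r_3 = 56
x2_4 = 336
y2_4 = 248
cy_5 = 216
r_5 = 48
cx_6 = 168
cy_6 = 128
r_6 = 40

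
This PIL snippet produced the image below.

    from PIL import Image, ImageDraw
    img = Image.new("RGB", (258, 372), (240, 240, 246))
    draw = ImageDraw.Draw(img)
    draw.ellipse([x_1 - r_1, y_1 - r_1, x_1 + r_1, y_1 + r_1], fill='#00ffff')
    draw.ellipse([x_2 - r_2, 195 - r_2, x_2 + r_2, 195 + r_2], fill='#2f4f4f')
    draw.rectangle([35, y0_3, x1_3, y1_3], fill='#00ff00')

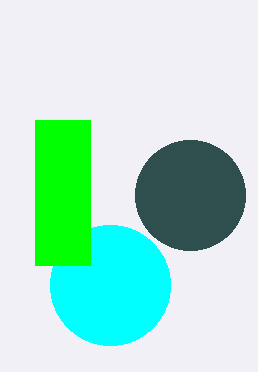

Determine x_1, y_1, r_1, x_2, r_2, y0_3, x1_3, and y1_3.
x_1 = 110
y_1 = 285
r_1 = 60
x_2 = 190
r_2 = 55
y0_3 = 120
x1_3 = 90
y1_3 = 265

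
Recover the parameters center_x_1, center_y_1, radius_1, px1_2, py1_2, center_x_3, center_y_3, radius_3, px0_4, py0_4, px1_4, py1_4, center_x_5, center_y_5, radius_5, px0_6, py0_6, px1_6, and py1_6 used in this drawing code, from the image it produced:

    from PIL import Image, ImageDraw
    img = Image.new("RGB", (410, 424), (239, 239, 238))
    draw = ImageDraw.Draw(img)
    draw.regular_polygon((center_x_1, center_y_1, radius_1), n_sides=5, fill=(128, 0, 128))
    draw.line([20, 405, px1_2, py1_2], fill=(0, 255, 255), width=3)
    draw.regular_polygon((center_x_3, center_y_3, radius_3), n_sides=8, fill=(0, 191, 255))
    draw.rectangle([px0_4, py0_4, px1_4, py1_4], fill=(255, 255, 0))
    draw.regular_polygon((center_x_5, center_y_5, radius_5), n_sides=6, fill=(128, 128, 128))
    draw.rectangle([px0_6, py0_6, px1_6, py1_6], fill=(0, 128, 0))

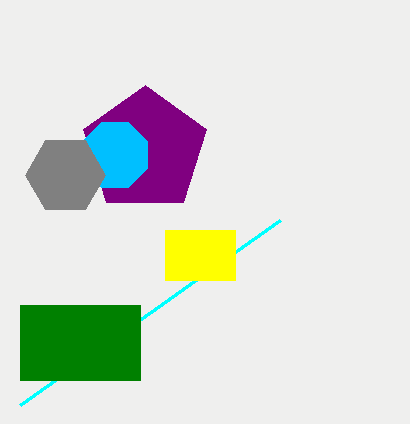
center_x_1 = 145, center_y_1 = 150, radius_1 = 65, px1_2 = 280, py1_2 = 220, center_x_3 = 115, center_y_3 = 155, radius_3 = 35, px0_4 = 165, py0_4 = 230, px1_4 = 235, py1_4 = 280, center_x_5 = 65, center_y_5 = 175, radius_5 = 40, px0_6 = 20, py0_6 = 305, px1_6 = 140, py1_6 = 380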